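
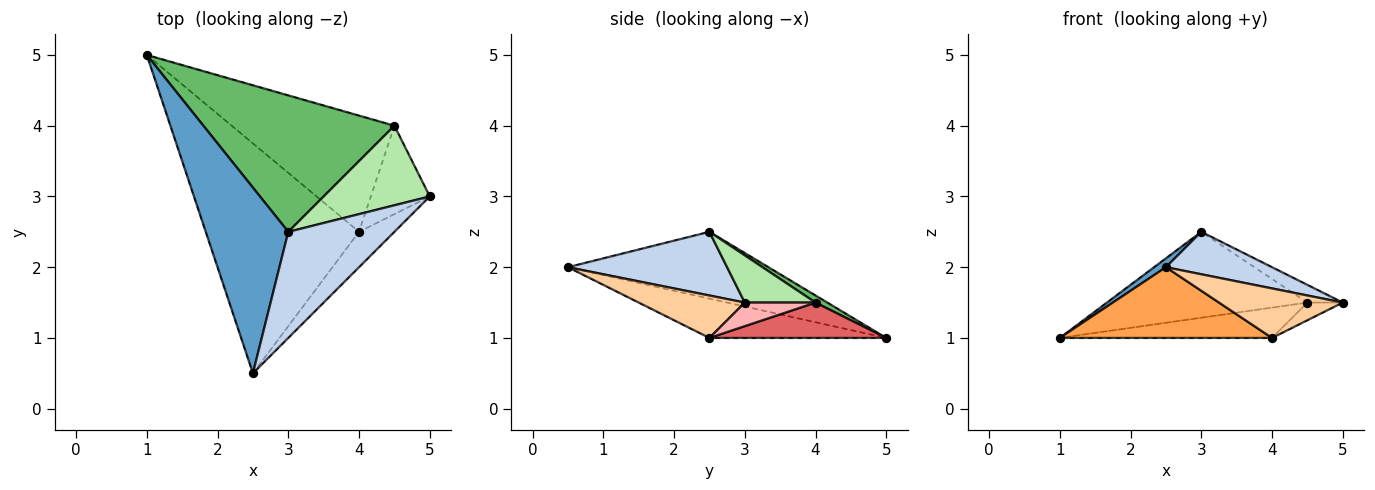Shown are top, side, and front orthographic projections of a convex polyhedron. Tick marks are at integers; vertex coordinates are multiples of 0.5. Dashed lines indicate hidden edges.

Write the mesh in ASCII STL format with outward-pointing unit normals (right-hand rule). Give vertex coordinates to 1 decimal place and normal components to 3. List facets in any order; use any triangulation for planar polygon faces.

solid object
 facet normal -0.629 -0.037 0.777
  outer loop
   vertex 3.0 2.5 2.5
   vertex 1.0 5.0 1.0
   vertex 2.5 0.5 2.0
  endloop
 endfacet
 facet normal 0.487 -0.324 0.811
  outer loop
   vertex 3.0 2.5 2.5
   vertex 2.5 0.5 2.0
   vertex 5.0 3.0 1.5
  endloop
 endfacet
 facet normal -0.238 -0.286 -0.928
  outer loop
   vertex 4.0 2.5 1.0
   vertex 2.5 0.5 2.0
   vertex 1.0 5.0 1.0
  endloop
 endfacet
 facet normal 0.572 -0.667 -0.477
  outer loop
   vertex 4.0 2.5 1.0
   vertex 5.0 3.0 1.5
   vertex 2.5 0.5 2.0
  endloop
 endfacet
 facet normal 0.031 0.533 0.846
  outer loop
   vertex 4.5 4.0 1.5
   vertex 1.0 5.0 1.0
   vertex 3.0 2.5 2.5
  endloop
 endfacet
 facet normal 0.398 0.199 0.896
  outer loop
   vertex 4.5 4.0 1.5
   vertex 3.0 2.5 2.5
   vertex 5.0 3.0 1.5
  endloop
 endfacet
 facet normal 0.206 0.247 -0.947
  outer loop
   vertex 4.5 4.0 1.5
   vertex 4.0 2.5 1.0
   vertex 1.0 5.0 1.0
  endloop
 endfacet
 facet normal 0.365 0.183 -0.913
  outer loop
   vertex 4.5 4.0 1.5
   vertex 5.0 3.0 1.5
   vertex 4.0 2.5 1.0
  endloop
 endfacet
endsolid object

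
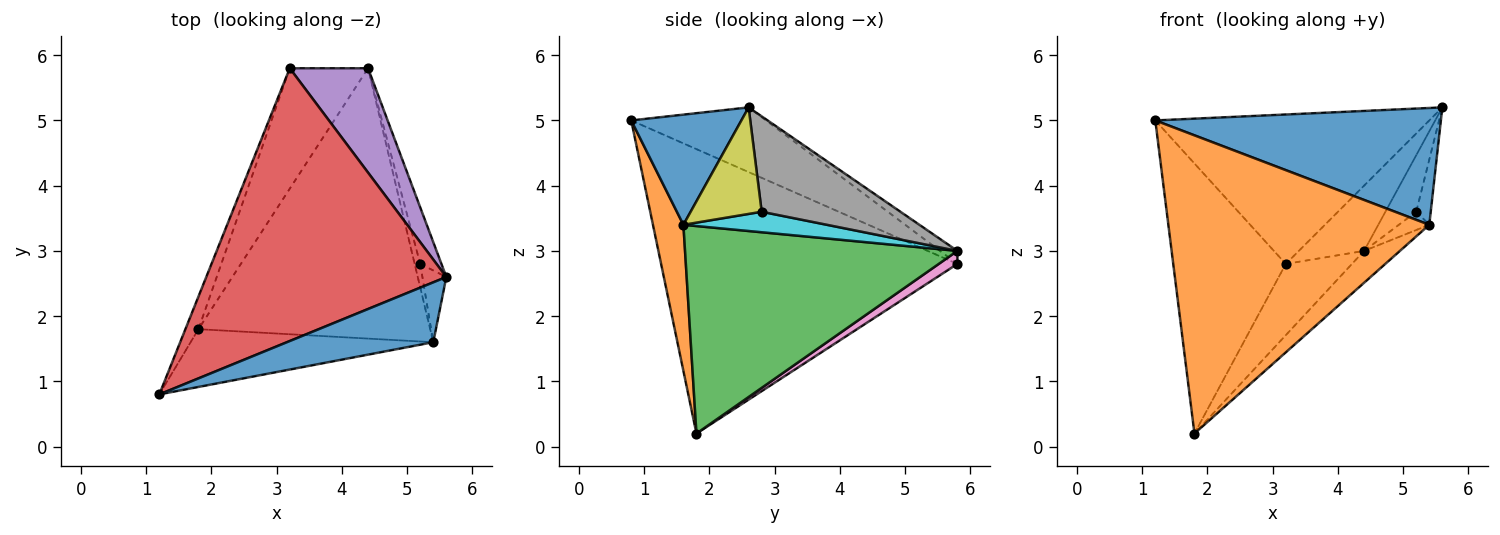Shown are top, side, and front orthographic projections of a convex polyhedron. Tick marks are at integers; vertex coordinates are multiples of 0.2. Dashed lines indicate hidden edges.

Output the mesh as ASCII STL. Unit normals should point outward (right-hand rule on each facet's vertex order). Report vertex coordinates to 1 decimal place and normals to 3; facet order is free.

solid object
 facet normal 0.325 -0.842 0.432
  outer loop
   vertex 5.4 1.6 3.4
   vertex 5.6 2.6 5.2
   vertex 1.2 0.8 5.0
  endloop
 endfacet
 facet normal 0.114 -0.975 -0.189
  outer loop
   vertex 5.4 1.6 3.4
   vertex 1.2 0.8 5.0
   vertex 1.8 1.8 0.2
  endloop
 endfacet
 facet normal 0.665 0.088 -0.742
  outer loop
   vertex 5.4 1.6 3.4
   vertex 1.8 1.8 0.2
   vertex 4.4 5.8 3.0
  endloop
 endfacet
 facet normal -0.230 0.468 0.853
  outer loop
   vertex 3.2 5.8 2.8
   vertex 1.2 0.8 5.0
   vertex 5.6 2.6 5.2
  endloop
 endfacet
 facet normal -0.140 0.525 0.840
  outer loop
   vertex 3.2 5.8 2.8
   vertex 5.6 2.6 5.2
   vertex 4.4 5.8 3.0
  endloop
 endfacet
 facet normal -0.934 0.355 -0.043
  outer loop
   vertex 3.2 5.8 2.8
   vertex 1.8 1.8 0.2
   vertex 1.2 0.8 5.0
  endloop
 endfacet
 facet normal 0.142 0.504 -0.852
  outer loop
   vertex 3.2 5.8 2.8
   vertex 4.4 5.8 3.0
   vertex 1.8 1.8 0.2
  endloop
 endfacet
 facet normal 0.954 0.212 -0.212
  outer loop
   vertex 5.2 2.8 3.6
   vertex 4.4 5.8 3.0
   vertex 5.6 2.6 5.2
  endloop
 endfacet
 facet normal 0.957 0.195 -0.215
  outer loop
   vertex 5.2 2.8 3.6
   vertex 5.6 2.6 5.2
   vertex 5.4 1.6 3.4
  endloop
 endfacet
 facet normal 0.945 0.200 -0.258
  outer loop
   vertex 5.2 2.8 3.6
   vertex 5.4 1.6 3.4
   vertex 4.4 5.8 3.0
  endloop
 endfacet
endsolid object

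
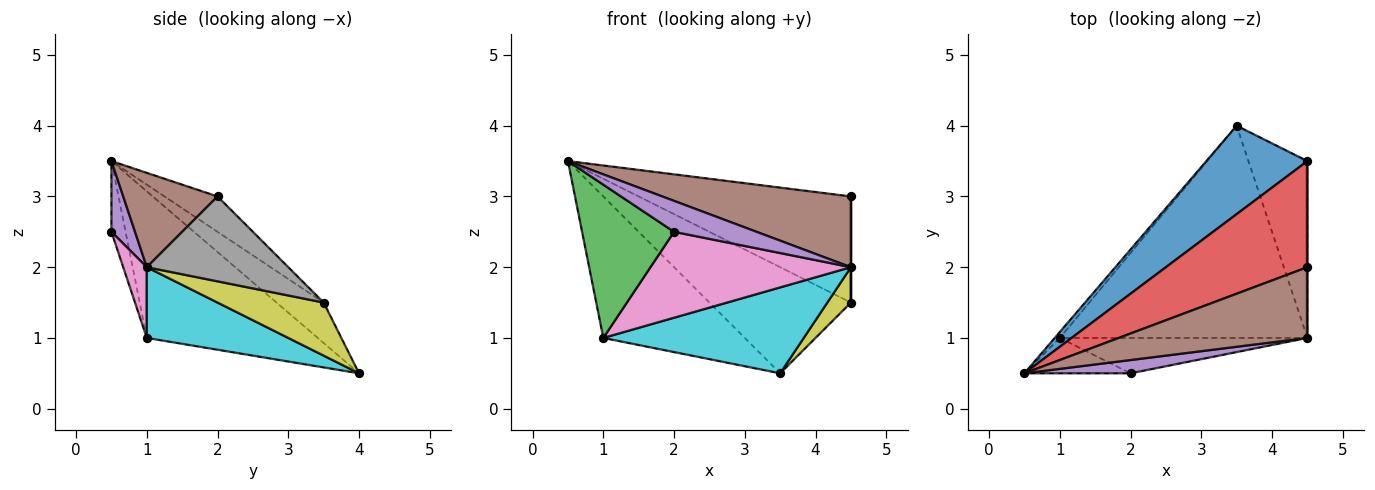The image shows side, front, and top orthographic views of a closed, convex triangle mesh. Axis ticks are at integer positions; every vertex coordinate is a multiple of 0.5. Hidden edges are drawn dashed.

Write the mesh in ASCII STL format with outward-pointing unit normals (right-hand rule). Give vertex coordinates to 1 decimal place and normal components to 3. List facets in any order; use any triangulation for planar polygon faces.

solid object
 facet normal -0.248 0.744 0.620
  outer loop
   vertex 3.5 4.0 0.5
   vertex 0.5 0.5 3.5
   vertex 4.5 3.5 1.5
  endloop
 endfacet
 facet normal -0.770 0.637 -0.027
  outer loop
   vertex 1.0 1.0 1.0
   vertex 0.5 0.5 3.5
   vertex 3.5 4.0 0.5
  endloop
 endfacet
 facet normal -0.148 -0.964 -0.222
  outer loop
   vertex 1.0 1.0 1.0
   vertex 2.0 0.5 2.5
   vertex 0.5 0.5 3.5
  endloop
 endfacet
 facet normal -0.174 0.696 0.696
  outer loop
   vertex 4.5 2.0 3.0
   vertex 4.5 3.5 1.5
   vertex 0.5 0.5 3.5
  endloop
 endfacet
 facet normal 0.254 -0.889 0.381
  outer loop
   vertex 4.5 1.0 2.0
   vertex 0.5 0.5 3.5
   vertex 2.0 0.5 2.5
  endloop
 endfacet
 facet normal 0.333 -0.667 0.667
  outer loop
   vertex 4.5 1.0 2.0
   vertex 4.5 2.0 3.0
   vertex 0.5 0.5 3.5
  endloop
 endfacet
 facet normal 0.108 -0.919 -0.379
  outer loop
   vertex 4.5 1.0 2.0
   vertex 2.0 0.5 2.5
   vertex 1.0 1.0 1.0
  endloop
 endfacet
 facet normal 1.000 0.000 0.000
  outer loop
   vertex 4.5 1.0 2.0
   vertex 4.5 3.5 1.5
   vertex 4.5 2.0 3.0
  endloop
 endfacet
 facet normal 0.662 -0.147 -0.735
  outer loop
   vertex 4.5 1.0 2.0
   vertex 3.5 4.0 0.5
   vertex 4.5 3.5 1.5
  endloop
 endfacet
 facet normal 0.256 -0.363 -0.896
  outer loop
   vertex 4.5 1.0 2.0
   vertex 1.0 1.0 1.0
   vertex 3.5 4.0 0.5
  endloop
 endfacet
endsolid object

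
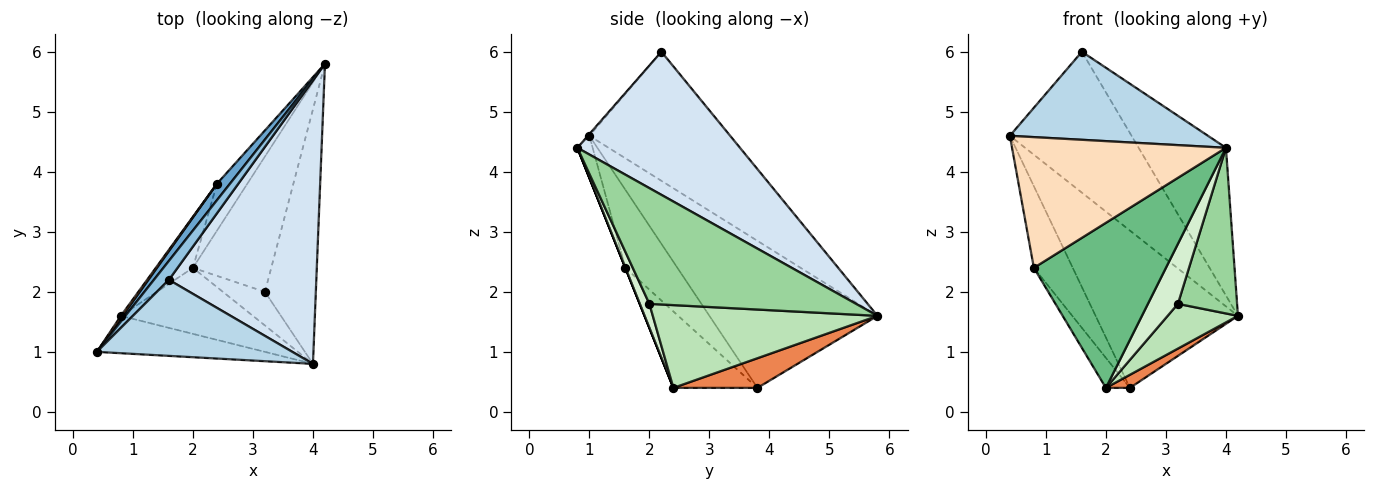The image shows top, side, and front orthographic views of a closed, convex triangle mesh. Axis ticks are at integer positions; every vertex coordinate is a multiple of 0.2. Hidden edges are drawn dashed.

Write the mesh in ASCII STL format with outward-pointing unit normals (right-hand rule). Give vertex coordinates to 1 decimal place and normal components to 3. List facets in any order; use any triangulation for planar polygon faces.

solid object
 facet normal -0.761 0.645 0.067
  outer loop
   vertex 2.4 3.8 0.4
   vertex 0.4 1.0 4.6
   vertex 4.2 5.8 1.6
  endloop
 endfacet
 facet normal -0.754 0.651 0.088
  outer loop
   vertex 1.6 2.2 6.0
   vertex 4.2 5.8 1.6
   vertex 0.4 1.0 4.6
  endloop
 endfacet
 facet normal -0.006 -0.757 0.654
  outer loop
   vertex 1.6 2.2 6.0
   vertex 0.4 1.0 4.6
   vertex 4.0 0.8 4.4
  endloop
 endfacet
 facet normal 0.652 0.350 0.672
  outer loop
   vertex 1.6 2.2 6.0
   vertex 4.0 0.8 4.4
   vertex 4.2 5.8 1.6
  endloop
 endfacet
 facet normal 0.685 -0.196 -0.702
  outer loop
   vertex 2.0 2.4 0.4
   vertex 2.4 3.8 0.4
   vertex 4.2 5.8 1.6
  endloop
 endfacet
 facet normal -0.801 0.598 0.018
  outer loop
   vertex 0.8 1.6 2.4
   vertex 0.4 1.0 4.6
   vertex 2.4 3.8 0.4
  endloop
 endfacet
 facet normal -0.871 0.249 -0.423
  outer loop
   vertex 0.8 1.6 2.4
   vertex 2.4 3.8 0.4
   vertex 2.0 2.4 0.4
  endloop
 endfacet
 facet normal -0.069 -0.959 -0.274
  outer loop
   vertex 0.8 1.6 2.4
   vertex 4.0 0.8 4.4
   vertex 0.4 1.0 4.6
  endloop
 endfacet
 facet normal 0.000 -0.928 -0.371
  outer loop
   vertex 0.8 1.6 2.4
   vertex 2.0 2.4 0.4
   vertex 4.0 0.8 4.4
  endloop
 endfacet
 facet normal 0.885 -0.254 -0.389
  outer loop
   vertex 3.2 2.0 1.8
   vertex 4.2 5.8 1.6
   vertex 4.0 0.8 4.4
  endloop
 endfacet
 facet normal 0.708 -0.222 -0.670
  outer loop
   vertex 3.2 2.0 1.8
   vertex 2.0 2.4 0.4
   vertex 4.2 5.8 1.6
  endloop
 endfacet
 facet normal 0.269 -0.840 -0.471
  outer loop
   vertex 3.2 2.0 1.8
   vertex 4.0 0.8 4.4
   vertex 2.0 2.4 0.4
  endloop
 endfacet
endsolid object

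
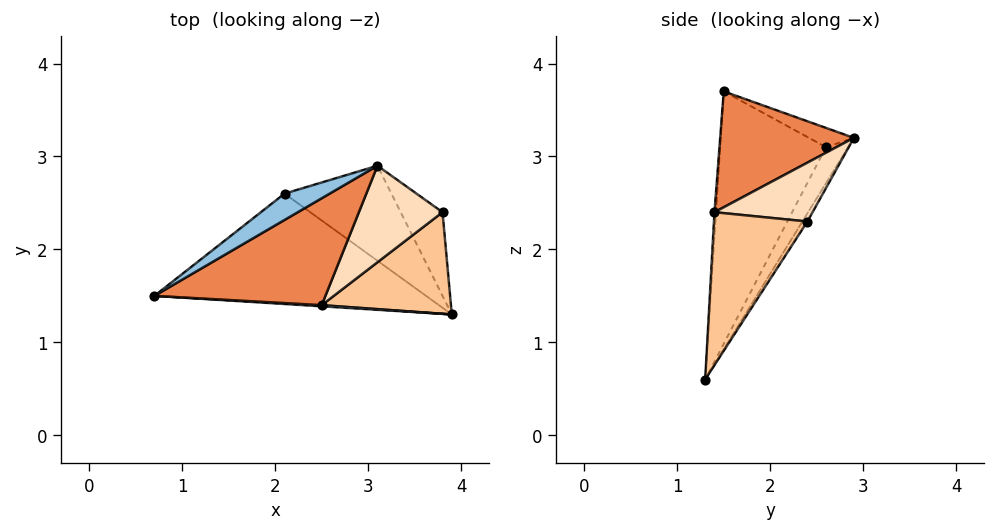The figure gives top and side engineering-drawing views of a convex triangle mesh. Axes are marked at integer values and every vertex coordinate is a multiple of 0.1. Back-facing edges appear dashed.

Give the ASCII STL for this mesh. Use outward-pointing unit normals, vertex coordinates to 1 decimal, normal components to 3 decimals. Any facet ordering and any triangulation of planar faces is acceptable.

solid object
 facet normal -0.617 0.423 -0.664
  outer loop
   vertex 2.1 2.6 3.1
   vertex 3.9 1.3 0.6
   vertex 0.7 1.5 3.7
  endloop
 endfacet
 facet normal -0.277 0.707 0.650
  outer loop
   vertex 2.1 2.6 3.1
   vertex 0.7 1.5 3.7
   vertex 3.1 2.9 3.2
  endloop
 endfacet
 facet normal -0.187 0.810 -0.556
  outer loop
   vertex 2.1 2.6 3.1
   vertex 3.1 2.9 3.2
   vertex 3.9 1.3 0.6
  endloop
 endfacet
 facet normal -0.035 -0.999 0.028
  outer loop
   vertex 2.5 1.4 2.4
   vertex 0.7 1.5 3.7
   vertex 3.9 1.3 0.6
  endloop
 endfacet
 facet normal 0.467 -0.554 0.689
  outer loop
   vertex 2.5 1.4 2.4
   vertex 3.1 2.9 3.2
   vertex 0.7 1.5 3.7
  endloop
 endfacet
 facet normal -0.106 0.832 -0.545
  outer loop
   vertex 3.8 2.4 2.3
   vertex 3.9 1.3 0.6
   vertex 3.1 2.9 3.2
  endloop
 endfacet
 facet normal 0.560 -0.680 0.473
  outer loop
   vertex 3.8 2.4 2.3
   vertex 2.5 1.4 2.4
   vertex 3.9 1.3 0.6
  endloop
 endfacet
 facet normal 0.479 -0.555 0.681
  outer loop
   vertex 3.8 2.4 2.3
   vertex 3.1 2.9 3.2
   vertex 2.5 1.4 2.4
  endloop
 endfacet
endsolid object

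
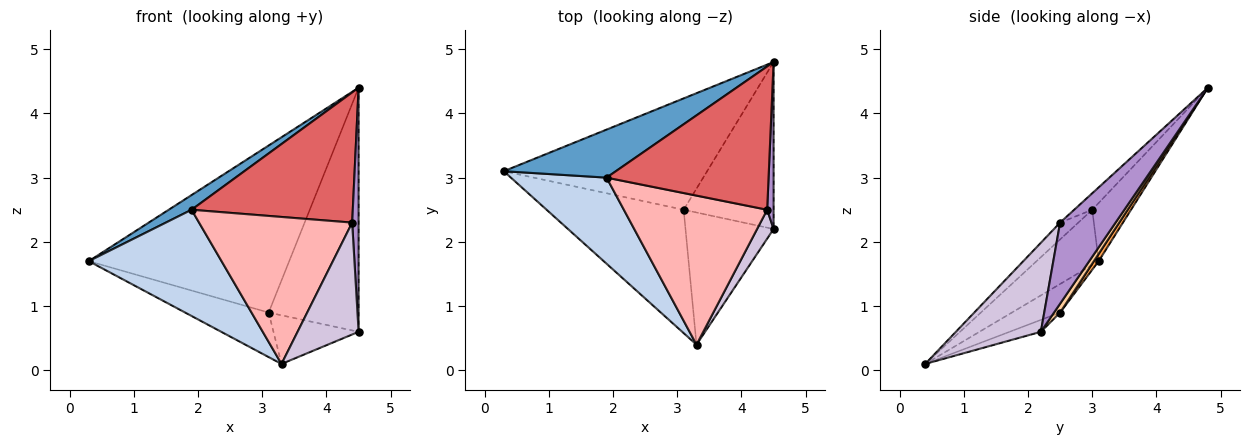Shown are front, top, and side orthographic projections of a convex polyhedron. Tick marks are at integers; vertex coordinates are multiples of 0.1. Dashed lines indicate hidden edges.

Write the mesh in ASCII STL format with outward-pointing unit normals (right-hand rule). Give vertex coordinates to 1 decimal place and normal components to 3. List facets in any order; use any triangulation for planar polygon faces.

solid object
 facet normal -0.445 -0.262 0.857
  outer loop
   vertex 1.9 3.0 2.5
   vertex 4.5 4.8 4.4
   vertex 0.3 3.1 1.7
  endloop
 endfacet
 facet normal -0.342 -0.730 0.592
  outer loop
   vertex 1.9 3.0 2.5
   vertex 0.3 3.1 1.7
   vertex 3.3 0.4 0.1
  endloop
 endfacet
 facet normal 0.020 0.832 -0.555
  outer loop
   vertex 3.1 2.5 0.9
   vertex 0.3 3.1 1.7
   vertex 4.5 4.8 4.4
  endloop
 endfacet
 facet normal 0.056 0.824 -0.564
  outer loop
   vertex 3.1 2.5 0.9
   vertex 4.5 4.8 4.4
   vertex 4.5 2.2 0.6
  endloop
 endfacet
 facet normal -0.192 0.333 -0.923
  outer loop
   vertex 3.1 2.5 0.9
   vertex 3.3 0.4 0.1
   vertex 0.3 3.1 1.7
  endloop
 endfacet
 facet normal -0.126 0.343 -0.931
  outer loop
   vertex 3.1 2.5 0.9
   vertex 4.5 2.2 0.6
   vertex 3.3 0.4 0.1
  endloop
 endfacet
 facet normal -0.075 -0.671 0.738
  outer loop
   vertex 4.4 2.5 2.3
   vertex 4.5 4.8 4.4
   vertex 1.9 3.0 2.5
  endloop
 endfacet
 facet normal -0.083 -0.700 0.710
  outer loop
   vertex 4.4 2.5 2.3
   vertex 1.9 3.0 2.5
   vertex 3.3 0.4 0.1
  endloop
 endfacet
 facet normal 0.990 -0.115 0.078
  outer loop
   vertex 4.4 2.5 2.3
   vertex 4.5 2.2 0.6
   vertex 4.5 4.8 4.4
  endloop
 endfacet
 facet normal 0.803 -0.577 0.149
  outer loop
   vertex 4.4 2.5 2.3
   vertex 3.3 0.4 0.1
   vertex 4.5 2.2 0.6
  endloop
 endfacet
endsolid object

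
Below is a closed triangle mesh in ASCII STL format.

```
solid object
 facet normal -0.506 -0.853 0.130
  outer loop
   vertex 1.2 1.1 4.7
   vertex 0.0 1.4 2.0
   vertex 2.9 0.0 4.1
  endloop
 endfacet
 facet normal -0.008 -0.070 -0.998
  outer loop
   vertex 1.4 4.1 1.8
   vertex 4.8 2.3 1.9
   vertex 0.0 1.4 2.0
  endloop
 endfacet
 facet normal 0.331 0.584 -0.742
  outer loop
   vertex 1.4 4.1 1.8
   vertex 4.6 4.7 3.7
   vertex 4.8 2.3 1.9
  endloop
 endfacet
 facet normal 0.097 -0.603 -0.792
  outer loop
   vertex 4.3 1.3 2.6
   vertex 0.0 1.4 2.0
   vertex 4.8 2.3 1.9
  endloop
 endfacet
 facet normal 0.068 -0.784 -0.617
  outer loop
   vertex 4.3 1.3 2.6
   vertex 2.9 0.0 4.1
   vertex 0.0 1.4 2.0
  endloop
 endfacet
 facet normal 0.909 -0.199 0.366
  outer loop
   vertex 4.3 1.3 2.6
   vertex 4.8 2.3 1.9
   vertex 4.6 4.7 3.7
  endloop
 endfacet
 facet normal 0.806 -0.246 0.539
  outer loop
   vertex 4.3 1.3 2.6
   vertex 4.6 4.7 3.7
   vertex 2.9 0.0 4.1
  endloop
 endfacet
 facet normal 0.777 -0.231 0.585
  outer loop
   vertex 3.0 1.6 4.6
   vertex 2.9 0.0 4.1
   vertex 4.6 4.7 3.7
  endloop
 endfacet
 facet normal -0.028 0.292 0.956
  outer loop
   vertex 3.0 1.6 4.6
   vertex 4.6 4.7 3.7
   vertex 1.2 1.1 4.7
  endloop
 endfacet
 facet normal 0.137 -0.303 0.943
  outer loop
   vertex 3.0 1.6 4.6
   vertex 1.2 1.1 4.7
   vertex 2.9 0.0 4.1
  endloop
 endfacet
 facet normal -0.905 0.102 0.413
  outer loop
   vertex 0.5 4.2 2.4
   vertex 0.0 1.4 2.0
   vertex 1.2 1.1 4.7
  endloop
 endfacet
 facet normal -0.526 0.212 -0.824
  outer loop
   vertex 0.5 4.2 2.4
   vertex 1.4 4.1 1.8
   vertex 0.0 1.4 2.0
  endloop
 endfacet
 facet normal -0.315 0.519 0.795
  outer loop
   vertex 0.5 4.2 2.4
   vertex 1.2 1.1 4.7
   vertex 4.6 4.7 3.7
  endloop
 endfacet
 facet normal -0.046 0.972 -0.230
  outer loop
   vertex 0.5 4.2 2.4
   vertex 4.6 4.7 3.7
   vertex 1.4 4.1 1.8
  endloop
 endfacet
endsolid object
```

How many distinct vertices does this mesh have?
9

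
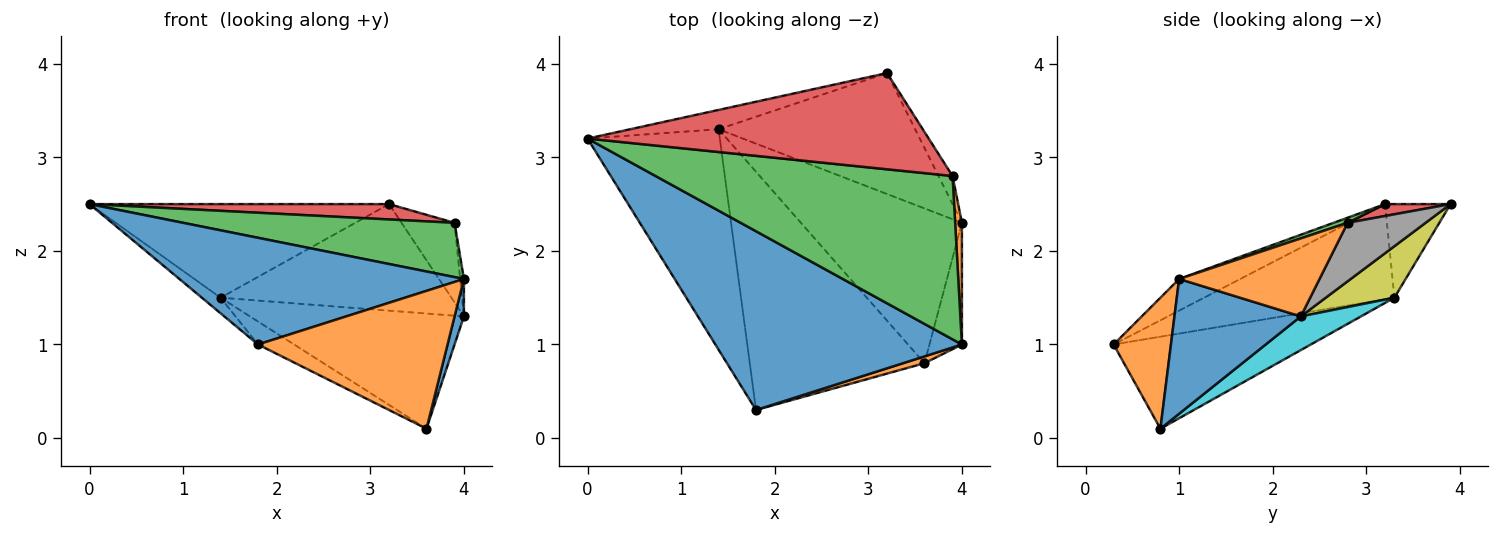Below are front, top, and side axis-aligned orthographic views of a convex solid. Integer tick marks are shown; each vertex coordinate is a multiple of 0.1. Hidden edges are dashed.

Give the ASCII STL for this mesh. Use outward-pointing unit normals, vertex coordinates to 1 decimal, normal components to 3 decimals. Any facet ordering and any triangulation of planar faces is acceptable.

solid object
 facet normal -0.109 -0.509 0.854
  outer loop
   vertex 1.8 0.3 1.0
   vertex 4.0 1.0 1.7
   vertex 0.0 3.2 2.5
  endloop
 endfacet
 facet normal 0.289 -0.956 0.047
  outer loop
   vertex 1.8 0.3 1.0
   vertex 3.6 0.8 0.1
   vertex 4.0 1.0 1.7
  endloop
 endfacet
 facet normal 0.016 -0.315 0.949
  outer loop
   vertex 3.9 2.8 2.3
   vertex 0.0 3.2 2.5
   vertex 4.0 1.0 1.7
  endloop
 endfacet
 facet normal 0.034 -0.158 0.987
  outer loop
   vertex 3.9 2.8 2.3
   vertex 3.2 3.9 2.5
   vertex 0.0 3.2 2.5
  endloop
 endfacet
 facet normal -0.209 0.958 -0.198
  outer loop
   vertex 1.4 3.3 1.5
   vertex 0.0 3.2 2.5
   vertex 3.2 3.9 2.5
  endloop
 endfacet
 facet normal -0.583 0.057 -0.810
  outer loop
   vertex 1.4 3.3 1.5
   vertex 1.8 0.3 1.0
   vertex 0.0 3.2 2.5
  endloop
 endfacet
 facet normal -0.464 0.085 -0.882
  outer loop
   vertex 1.4 3.3 1.5
   vertex 3.6 0.8 0.1
   vertex 1.8 0.3 1.0
  endloop
 endfacet
 facet normal 0.811 0.552 -0.195
  outer loop
   vertex 4.0 2.3 1.3
   vertex 3.2 3.9 2.5
   vertex 3.9 2.8 2.3
  endloop
 endfacet
 facet normal 0.193 0.649 -0.736
  outer loop
   vertex 4.0 2.3 1.3
   vertex 1.4 3.3 1.5
   vertex 3.2 3.9 2.5
  endloop
 endfacet
 facet normal 0.166 0.589 -0.791
  outer loop
   vertex 4.0 2.3 1.3
   vertex 3.6 0.8 0.1
   vertex 1.4 3.3 1.5
  endloop
 endfacet
 facet normal 0.970 -0.072 -0.233
  outer loop
   vertex 4.0 2.3 1.3
   vertex 4.0 1.0 1.7
   vertex 3.6 0.8 0.1
  endloop
 endfacet
 facet normal 0.996 0.027 0.086
  outer loop
   vertex 4.0 2.3 1.3
   vertex 3.9 2.8 2.3
   vertex 4.0 1.0 1.7
  endloop
 endfacet
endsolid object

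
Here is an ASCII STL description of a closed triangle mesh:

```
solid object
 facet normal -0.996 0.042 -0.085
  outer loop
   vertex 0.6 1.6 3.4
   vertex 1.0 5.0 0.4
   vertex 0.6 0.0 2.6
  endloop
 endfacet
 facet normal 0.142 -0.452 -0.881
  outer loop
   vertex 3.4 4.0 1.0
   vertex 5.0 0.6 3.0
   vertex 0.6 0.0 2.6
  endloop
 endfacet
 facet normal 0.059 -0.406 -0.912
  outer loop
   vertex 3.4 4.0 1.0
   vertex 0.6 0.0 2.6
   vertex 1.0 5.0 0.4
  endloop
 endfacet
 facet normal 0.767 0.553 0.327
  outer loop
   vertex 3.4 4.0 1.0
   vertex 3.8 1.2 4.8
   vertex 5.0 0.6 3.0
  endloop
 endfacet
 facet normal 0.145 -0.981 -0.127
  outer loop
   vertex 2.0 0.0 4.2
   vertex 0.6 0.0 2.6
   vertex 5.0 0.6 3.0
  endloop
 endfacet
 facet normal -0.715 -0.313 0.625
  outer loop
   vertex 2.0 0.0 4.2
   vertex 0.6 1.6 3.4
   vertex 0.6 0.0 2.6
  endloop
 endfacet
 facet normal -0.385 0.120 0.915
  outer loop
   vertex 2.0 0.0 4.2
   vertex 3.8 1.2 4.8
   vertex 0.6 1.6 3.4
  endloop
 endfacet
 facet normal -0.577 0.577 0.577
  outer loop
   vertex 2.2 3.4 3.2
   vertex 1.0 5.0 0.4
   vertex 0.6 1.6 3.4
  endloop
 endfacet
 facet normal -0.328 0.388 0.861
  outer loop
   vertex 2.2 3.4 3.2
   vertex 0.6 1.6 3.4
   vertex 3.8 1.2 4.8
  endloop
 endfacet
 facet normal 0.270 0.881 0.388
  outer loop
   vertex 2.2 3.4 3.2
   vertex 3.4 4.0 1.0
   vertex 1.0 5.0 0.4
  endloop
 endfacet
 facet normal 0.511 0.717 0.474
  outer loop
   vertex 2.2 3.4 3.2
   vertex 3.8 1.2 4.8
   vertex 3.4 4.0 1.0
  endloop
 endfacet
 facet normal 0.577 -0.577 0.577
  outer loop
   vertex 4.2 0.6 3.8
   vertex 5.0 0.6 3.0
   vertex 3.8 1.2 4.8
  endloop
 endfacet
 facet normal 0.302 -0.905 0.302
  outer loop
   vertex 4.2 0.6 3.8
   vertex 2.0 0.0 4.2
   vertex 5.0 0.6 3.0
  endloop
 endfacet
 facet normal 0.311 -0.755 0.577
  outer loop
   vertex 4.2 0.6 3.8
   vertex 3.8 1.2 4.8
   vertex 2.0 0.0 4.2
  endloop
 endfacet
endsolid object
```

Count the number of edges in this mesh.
21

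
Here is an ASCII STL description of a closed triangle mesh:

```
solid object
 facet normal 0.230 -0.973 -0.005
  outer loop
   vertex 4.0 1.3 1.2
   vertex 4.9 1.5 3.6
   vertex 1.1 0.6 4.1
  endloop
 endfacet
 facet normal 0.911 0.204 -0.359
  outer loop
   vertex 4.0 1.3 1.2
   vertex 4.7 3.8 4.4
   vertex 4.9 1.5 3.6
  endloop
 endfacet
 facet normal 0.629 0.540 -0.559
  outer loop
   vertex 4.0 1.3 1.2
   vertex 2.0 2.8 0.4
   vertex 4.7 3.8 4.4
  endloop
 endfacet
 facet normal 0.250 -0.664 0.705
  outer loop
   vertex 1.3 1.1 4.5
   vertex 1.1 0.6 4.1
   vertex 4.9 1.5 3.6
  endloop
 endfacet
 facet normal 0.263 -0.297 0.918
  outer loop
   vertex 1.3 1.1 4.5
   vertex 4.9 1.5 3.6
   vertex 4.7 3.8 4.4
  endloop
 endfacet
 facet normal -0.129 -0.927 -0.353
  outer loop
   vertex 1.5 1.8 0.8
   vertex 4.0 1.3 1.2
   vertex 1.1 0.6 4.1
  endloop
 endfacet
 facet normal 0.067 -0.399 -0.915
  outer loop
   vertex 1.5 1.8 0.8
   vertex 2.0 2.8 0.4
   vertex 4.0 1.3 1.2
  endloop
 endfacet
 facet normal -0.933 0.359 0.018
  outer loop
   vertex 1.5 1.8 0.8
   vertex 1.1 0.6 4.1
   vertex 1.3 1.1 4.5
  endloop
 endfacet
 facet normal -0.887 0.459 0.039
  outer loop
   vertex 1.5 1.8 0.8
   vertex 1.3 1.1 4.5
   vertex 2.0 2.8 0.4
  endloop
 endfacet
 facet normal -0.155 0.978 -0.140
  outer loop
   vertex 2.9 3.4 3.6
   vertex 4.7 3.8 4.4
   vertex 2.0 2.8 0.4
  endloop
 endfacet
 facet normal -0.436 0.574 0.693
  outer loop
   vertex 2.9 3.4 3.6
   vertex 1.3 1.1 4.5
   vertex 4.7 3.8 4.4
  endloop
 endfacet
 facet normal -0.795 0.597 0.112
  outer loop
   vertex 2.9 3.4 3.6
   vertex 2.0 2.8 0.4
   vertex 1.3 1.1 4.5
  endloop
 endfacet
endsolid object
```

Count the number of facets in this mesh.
12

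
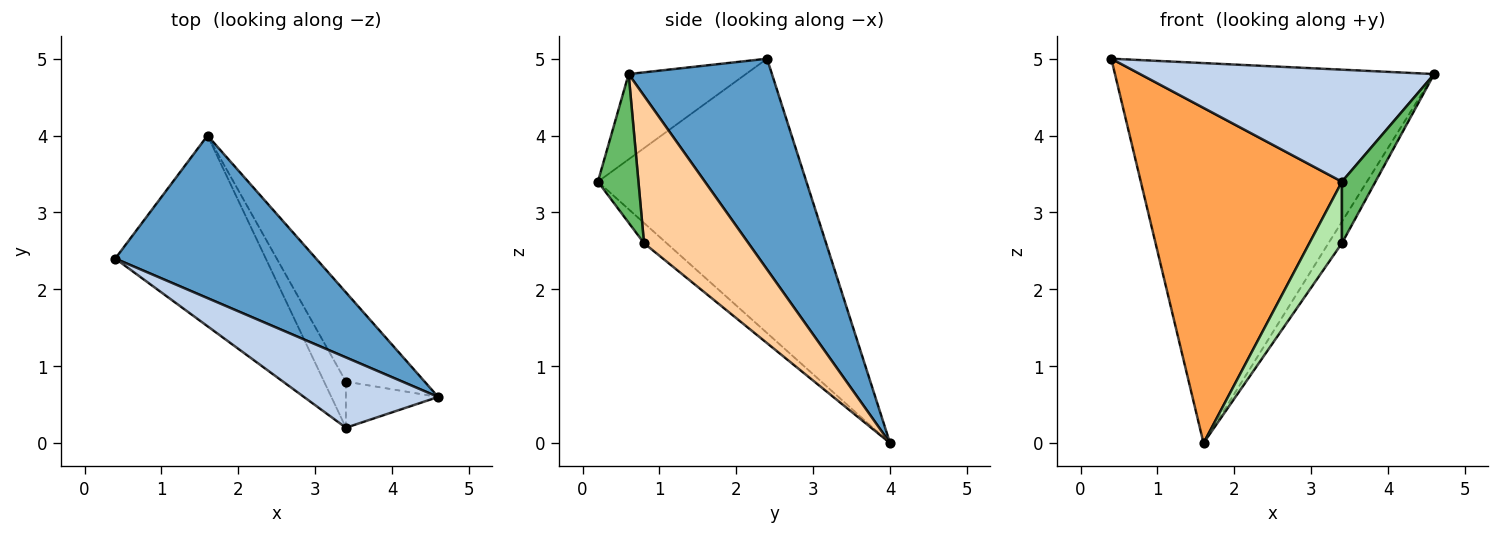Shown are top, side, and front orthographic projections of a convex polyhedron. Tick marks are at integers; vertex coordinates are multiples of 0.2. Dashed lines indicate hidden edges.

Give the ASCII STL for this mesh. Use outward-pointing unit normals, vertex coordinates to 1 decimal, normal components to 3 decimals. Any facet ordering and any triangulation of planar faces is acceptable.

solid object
 facet normal 0.382 0.850 0.364
  outer loop
   vertex 1.6 4.0 0.0
   vertex 0.4 2.4 5.0
   vertex 4.6 0.6 4.8
  endloop
 endfacet
 facet normal -0.320 -0.803 0.504
  outer loop
   vertex 3.4 0.2 3.4
   vertex 4.6 0.6 4.8
   vertex 0.4 2.4 5.0
  endloop
 endfacet
 facet normal -0.669 -0.646 -0.367
  outer loop
   vertex 3.4 0.2 3.4
   vertex 0.4 2.4 5.0
   vertex 1.6 4.0 0.0
  endloop
 endfacet
 facet normal 0.877 0.113 -0.468
  outer loop
   vertex 3.4 0.8 2.6
   vertex 1.6 4.0 0.0
   vertex 4.6 0.6 4.8
  endloop
 endfacet
 facet normal 0.695 -0.575 -0.431
  outer loop
   vertex 3.4 0.8 2.6
   vertex 4.6 0.6 4.8
   vertex 3.4 0.2 3.4
  endloop
 endfacet
 facet normal -0.486 -0.699 -0.524
  outer loop
   vertex 3.4 0.8 2.6
   vertex 3.4 0.2 3.4
   vertex 1.6 4.0 0.0
  endloop
 endfacet
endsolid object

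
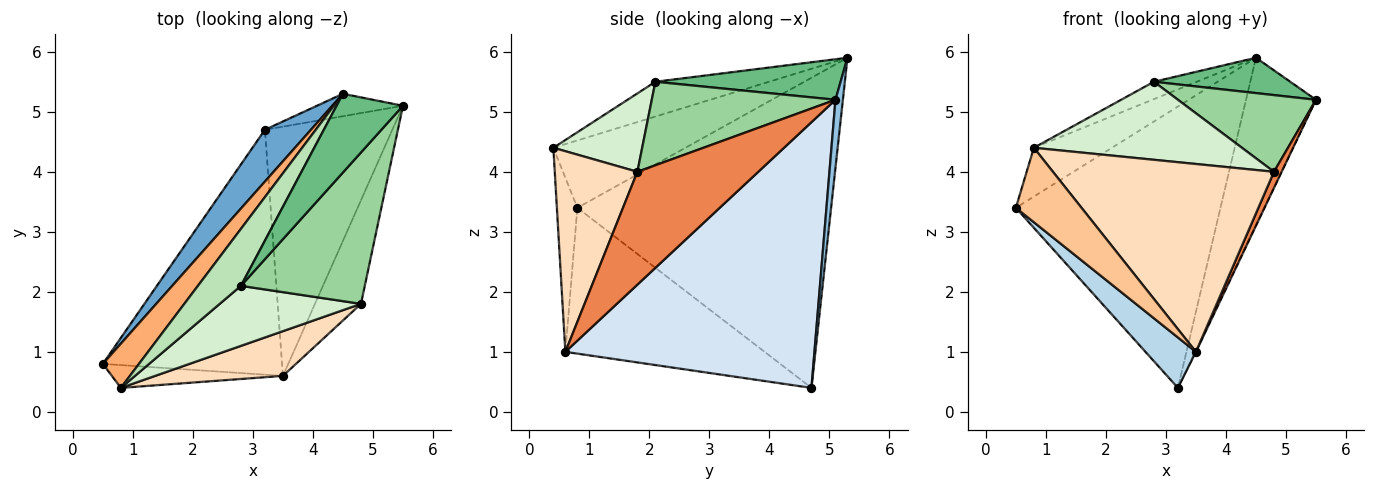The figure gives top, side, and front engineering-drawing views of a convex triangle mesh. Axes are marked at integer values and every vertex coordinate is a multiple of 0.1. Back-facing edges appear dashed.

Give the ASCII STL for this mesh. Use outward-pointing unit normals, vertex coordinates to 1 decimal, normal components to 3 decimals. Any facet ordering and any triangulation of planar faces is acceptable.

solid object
 facet normal -0.773 0.624 0.115
  outer loop
   vertex 4.5 5.3 5.9
   vertex 3.2 4.7 0.4
   vertex 0.5 0.8 3.4
  endloop
 endfacet
 facet normal 0.105 0.986 -0.132
  outer loop
   vertex 4.5 5.3 5.9
   vertex 5.5 5.1 5.2
   vertex 3.2 4.7 0.4
  endloop
 endfacet
 facet normal -0.623 -0.158 -0.766
  outer loop
   vertex 3.5 0.6 1.0
   vertex 0.5 0.8 3.4
   vertex 3.2 4.7 0.4
  endloop
 endfacet
 facet normal 0.902 0.003 -0.432
  outer loop
   vertex 3.5 0.6 1.0
   vertex 3.2 4.7 0.4
   vertex 5.5 5.1 5.2
  endloop
 endfacet
 facet normal 0.924 -0.059 -0.377
  outer loop
   vertex 4.8 1.8 4.0
   vertex 3.5 0.6 1.0
   vertex 5.5 5.1 5.2
  endloop
 endfacet
 facet normal -0.782 0.462 0.419
  outer loop
   vertex 0.8 0.4 4.4
   vertex 4.5 5.3 5.9
   vertex 0.5 0.8 3.4
  endloop
 endfacet
 facet normal -0.286 -0.916 -0.281
  outer loop
   vertex 0.8 0.4 4.4
   vertex 0.5 0.8 3.4
   vertex 3.5 0.6 1.0
  endloop
 endfacet
 facet normal 0.342 -0.914 0.218
  outer loop
   vertex 0.8 0.4 4.4
   vertex 3.5 0.6 1.0
   vertex 4.8 1.8 4.0
  endloop
 endfacet
 facet normal 0.486 -0.358 0.797
  outer loop
   vertex 2.8 2.1 5.5
   vertex 5.5 5.1 5.2
   vertex 4.5 5.3 5.9
  endloop
 endfacet
 facet normal 0.515 -0.387 0.765
  outer loop
   vertex 2.8 2.1 5.5
   vertex 4.8 1.8 4.0
   vertex 5.5 5.1 5.2
  endloop
 endfacet
 facet normal -0.612 0.231 0.756
  outer loop
   vertex 2.8 2.1 5.5
   vertex 4.5 5.3 5.9
   vertex 0.8 0.4 4.4
  endloop
 endfacet
 facet normal 0.321 -0.751 0.578
  outer loop
   vertex 2.8 2.1 5.5
   vertex 0.8 0.4 4.4
   vertex 4.8 1.8 4.0
  endloop
 endfacet
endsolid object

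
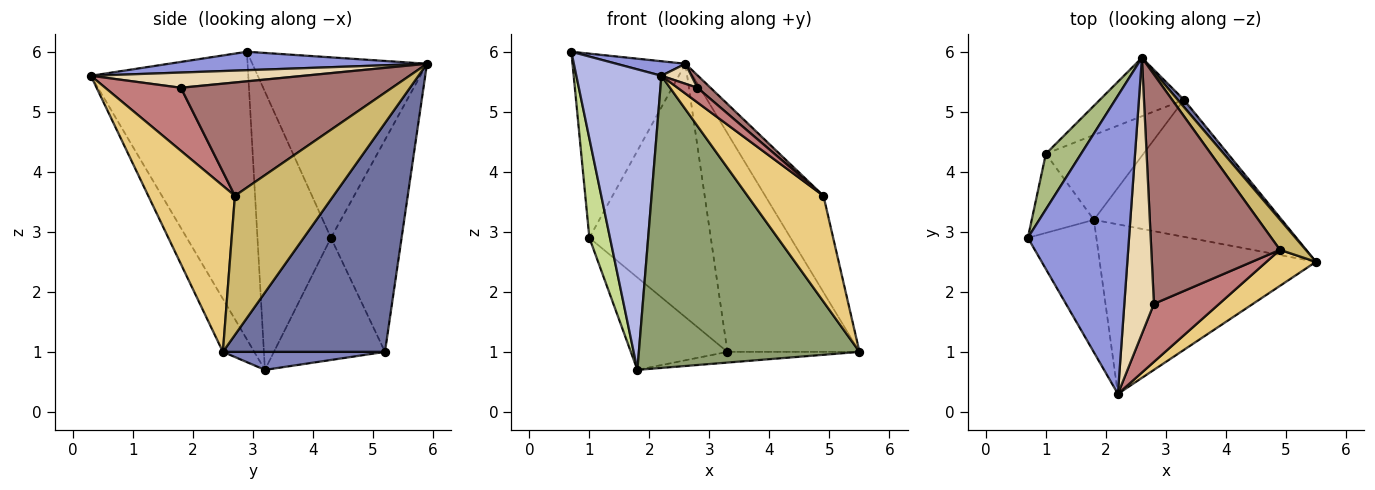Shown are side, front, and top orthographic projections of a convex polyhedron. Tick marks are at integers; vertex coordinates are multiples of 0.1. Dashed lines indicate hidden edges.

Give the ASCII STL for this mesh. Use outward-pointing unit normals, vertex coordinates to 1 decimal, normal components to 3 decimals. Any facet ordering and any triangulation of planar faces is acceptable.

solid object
 facet normal 0.775 0.632 0.021
  outer loop
   vertex 3.3 5.2 1.0
   vertex 2.6 5.9 5.8
   vertex 5.5 2.5 1.0
  endloop
 endfacet
 facet normal 0.095 0.078 -0.992
  outer loop
   vertex 3.3 5.2 1.0
   vertex 5.5 2.5 1.0
   vertex 1.8 3.2 0.7
  endloop
 endfacet
 facet normal 0.179 -0.048 0.983
  outer loop
   vertex 2.2 0.3 5.6
   vertex 2.6 5.9 5.8
   vertex 0.7 2.9 6.0
  endloop
 endfacet
 facet normal -0.861 -0.465 -0.205
  outer loop
   vertex 2.2 0.3 5.6
   vertex 0.7 2.9 6.0
   vertex 1.8 3.2 0.7
  endloop
 endfacet
 facet normal -0.122 -0.858 -0.498
  outer loop
   vertex 2.2 0.3 5.6
   vertex 1.8 3.2 0.7
   vertex 5.5 2.5 1.0
  endloop
 endfacet
 facet normal -0.829 0.536 0.162
  outer loop
   vertex 1.0 4.3 2.9
   vertex 0.7 2.9 6.0
   vertex 2.6 5.9 5.8
  endloop
 endfacet
 facet normal -0.941 -0.264 -0.210
  outer loop
   vertex 1.0 4.3 2.9
   vertex 1.8 3.2 0.7
   vertex 0.7 2.9 6.0
  endloop
 endfacet
 facet normal -0.493 0.848 -0.196
  outer loop
   vertex 1.0 4.3 2.9
   vertex 2.6 5.9 5.8
   vertex 3.3 5.2 1.0
  endloop
 endfacet
 facet normal -0.646 0.562 -0.516
  outer loop
   vertex 1.0 4.3 2.9
   vertex 3.3 5.2 1.0
   vertex 1.8 3.2 0.7
  endloop
 endfacet
 facet normal 0.850 0.503 0.157
  outer loop
   vertex 4.9 2.7 3.6
   vertex 5.5 2.5 1.0
   vertex 2.6 5.9 5.8
  endloop
 endfacet
 facet normal 0.734 -0.643 0.219
  outer loop
   vertex 4.9 2.7 3.6
   vertex 2.2 0.3 5.6
   vertex 5.5 2.5 1.0
  endloop
 endfacet
 facet normal 0.457 -0.064 0.887
  outer loop
   vertex 2.8 1.8 5.4
   vertex 2.6 5.9 5.8
   vertex 2.2 0.3 5.6
  endloop
 endfacet
 facet normal 0.660 -0.041 0.750
  outer loop
   vertex 2.8 1.8 5.4
   vertex 4.9 2.7 3.6
   vertex 2.6 5.9 5.8
  endloop
 endfacet
 facet normal 0.683 -0.179 0.708
  outer loop
   vertex 2.8 1.8 5.4
   vertex 2.2 0.3 5.6
   vertex 4.9 2.7 3.6
  endloop
 endfacet
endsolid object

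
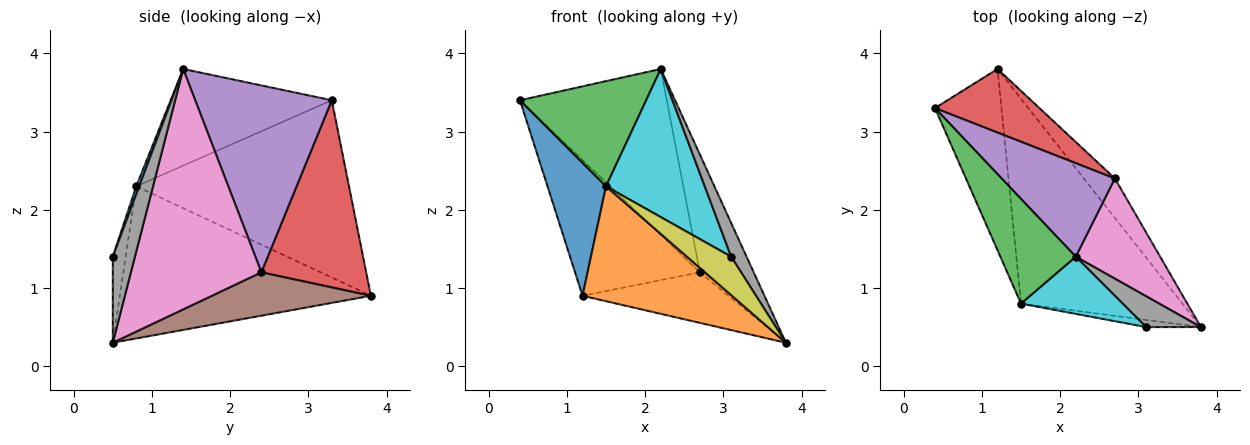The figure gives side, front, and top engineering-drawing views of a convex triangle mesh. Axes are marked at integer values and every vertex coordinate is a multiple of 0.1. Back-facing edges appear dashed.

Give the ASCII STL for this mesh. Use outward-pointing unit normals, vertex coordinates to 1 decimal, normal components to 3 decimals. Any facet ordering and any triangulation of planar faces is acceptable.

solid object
 facet normal -0.907 -0.249 -0.340
  outer loop
   vertex 1.5 0.8 2.3
   vertex 0.4 3.3 3.4
   vertex 1.2 3.8 0.9
  endloop
 endfacet
 facet normal -0.635 -0.378 -0.674
  outer loop
   vertex 1.5 0.8 2.3
   vertex 1.2 3.8 0.9
   vertex 3.8 0.5 0.3
  endloop
 endfacet
 facet normal -0.671 -0.525 0.523
  outer loop
   vertex 1.5 0.8 2.3
   vertex 2.2 1.4 3.8
   vertex 0.4 3.3 3.4
  endloop
 endfacet
 facet normal 0.605 0.721 0.338
  outer loop
   vertex 2.7 2.4 1.2
   vertex 1.2 3.8 0.9
   vertex 0.4 3.3 3.4
  endloop
 endfacet
 facet normal 0.630 0.677 0.381
  outer loop
   vertex 2.7 2.4 1.2
   vertex 0.4 3.3 3.4
   vertex 2.2 1.4 3.8
  endloop
 endfacet
 facet normal 0.652 0.598 -0.466
  outer loop
   vertex 2.7 2.4 1.2
   vertex 3.8 0.5 0.3
   vertex 1.2 3.8 0.9
  endloop
 endfacet
 facet normal 0.879 0.363 0.309
  outer loop
   vertex 2.7 2.4 1.2
   vertex 2.2 1.4 3.8
   vertex 3.8 0.5 0.3
  endloop
 endfacet
 facet normal 0.727 -0.507 0.463
  outer loop
   vertex 3.1 0.5 1.4
   vertex 3.8 0.5 0.3
   vertex 2.2 1.4 3.8
  endloop
 endfacet
 facet normal -0.276 -0.945 -0.176
  outer loop
   vertex 3.1 0.5 1.4
   vertex 1.5 0.8 2.3
   vertex 3.8 0.5 0.3
  endloop
 endfacet
 facet normal 0.028 -0.933 0.360
  outer loop
   vertex 3.1 0.5 1.4
   vertex 2.2 1.4 3.8
   vertex 1.5 0.8 2.3
  endloop
 endfacet
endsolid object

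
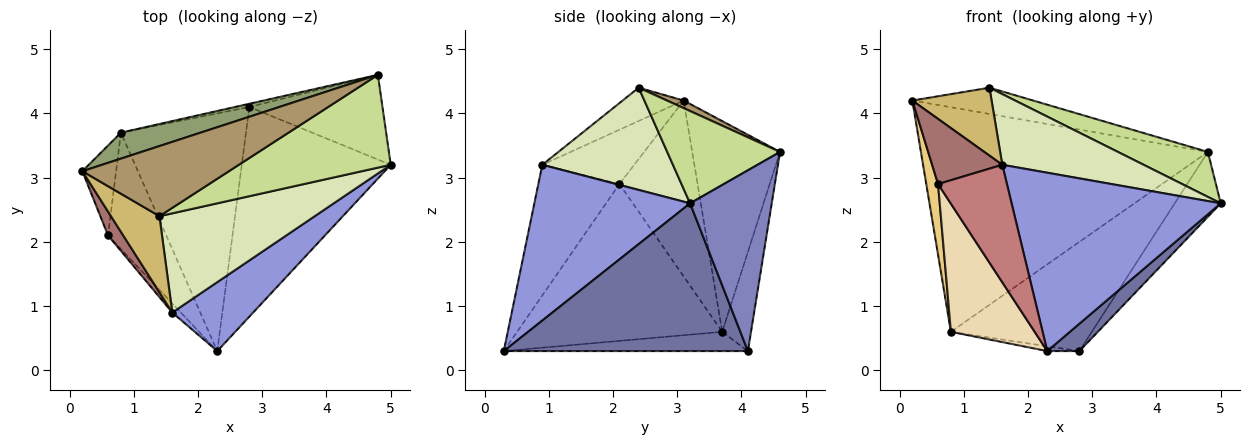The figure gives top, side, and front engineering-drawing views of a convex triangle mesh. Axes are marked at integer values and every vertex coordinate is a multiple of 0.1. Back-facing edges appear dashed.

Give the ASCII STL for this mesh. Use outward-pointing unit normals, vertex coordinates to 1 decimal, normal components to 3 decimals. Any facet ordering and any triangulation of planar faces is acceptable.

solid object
 facet normal 0.701 -0.092 -0.707
  outer loop
   vertex 2.8 4.1 0.3
   vertex 5.0 3.2 2.6
   vertex 2.3 0.3 0.3
  endloop
 endfacet
 facet normal 0.733 0.413 -0.540
  outer loop
   vertex 4.8 4.6 3.4
   vertex 5.0 3.2 2.6
   vertex 2.8 4.1 0.3
  endloop
 endfacet
 facet normal 0.570 -0.766 0.296
  outer loop
   vertex 1.6 0.9 3.2
   vertex 2.3 0.3 0.3
   vertex 5.0 3.2 2.6
  endloop
 endfacet
 facet normal -0.152 0.020 -0.988
  outer loop
   vertex 0.8 3.7 0.6
   vertex 2.8 4.1 0.3
   vertex 2.3 0.3 0.3
  endloop
 endfacet
 facet normal -0.291 0.950 0.110
  outer loop
   vertex 0.8 3.7 0.6
   vertex 0.2 3.1 4.2
   vertex 4.8 4.6 3.4
  endloop
 endfacet
 facet normal -0.200 0.979 -0.029
  outer loop
   vertex 0.8 3.7 0.6
   vertex 4.8 4.6 3.4
   vertex 2.8 4.1 0.3
  endloop
 endfacet
 facet normal 0.480 -0.383 0.790
  outer loop
   vertex 1.4 2.4 4.4
   vertex 5.0 3.2 2.6
   vertex 4.8 4.6 3.4
  endloop
 endfacet
 facet normal 0.473 -0.511 0.718
  outer loop
   vertex 1.4 2.4 4.4
   vertex 1.6 0.9 3.2
   vertex 5.0 3.2 2.6
  endloop
 endfacet
 facet normal 0.048 0.350 0.935
  outer loop
   vertex 1.4 2.4 4.4
   vertex 4.8 4.6 3.4
   vertex 0.2 3.1 4.2
  endloop
 endfacet
 facet normal -0.456 -0.592 0.664
  outer loop
   vertex 1.4 2.4 4.4
   vertex 0.2 3.1 4.2
   vertex 1.6 0.9 3.2
  endloop
 endfacet
 facet normal -0.972 -0.146 -0.186
  outer loop
   vertex 0.6 2.1 2.9
   vertex 0.2 3.1 4.2
   vertex 0.8 3.7 0.6
  endloop
 endfacet
 facet normal -0.876 -0.358 -0.325
  outer loop
   vertex 0.6 2.1 2.9
   vertex 0.8 3.7 0.6
   vertex 2.3 0.3 0.3
  endloop
 endfacet
 facet normal -0.776 -0.592 0.217
  outer loop
   vertex 0.6 2.1 2.9
   vertex 1.6 0.9 3.2
   vertex 0.2 3.1 4.2
  endloop
 endfacet
 facet normal -0.761 -0.647 -0.050
  outer loop
   vertex 0.6 2.1 2.9
   vertex 2.3 0.3 0.3
   vertex 1.6 0.9 3.2
  endloop
 endfacet
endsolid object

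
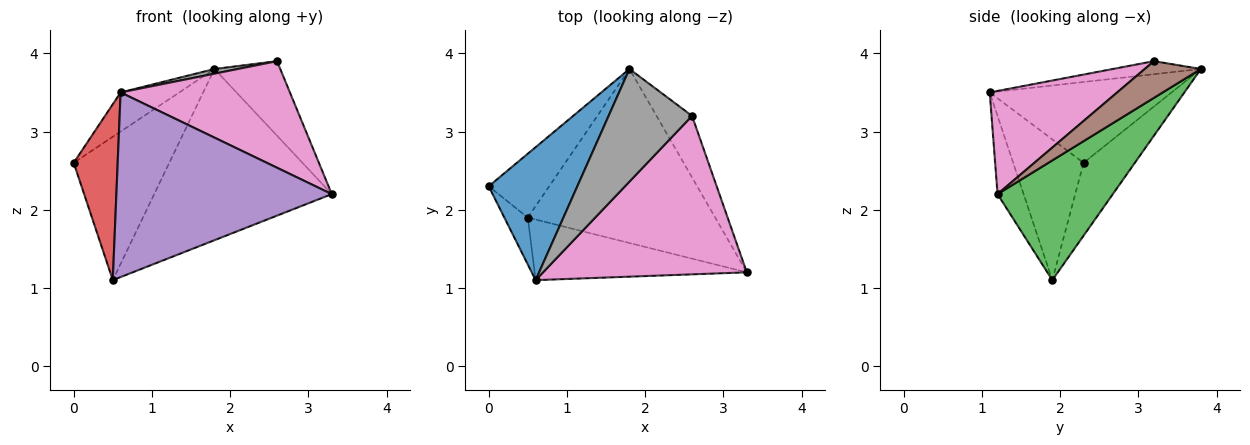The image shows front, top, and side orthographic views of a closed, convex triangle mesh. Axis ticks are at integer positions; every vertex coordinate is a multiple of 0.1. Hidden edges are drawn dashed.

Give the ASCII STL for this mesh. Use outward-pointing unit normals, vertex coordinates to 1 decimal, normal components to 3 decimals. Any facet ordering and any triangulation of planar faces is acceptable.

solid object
 facet normal -0.658 0.212 0.722
  outer loop
   vertex 0.6 1.1 3.5
   vertex 1.8 3.8 3.8
   vertex 0.0 2.3 2.6
  endloop
 endfacet
 facet normal -0.440 0.820 -0.365
  outer loop
   vertex 0.5 1.9 1.1
   vertex 0.0 2.3 2.6
   vertex 1.8 3.8 3.8
  endloop
 endfacet
 facet normal 0.414 0.638 -0.649
  outer loop
   vertex 0.5 1.9 1.1
   vertex 1.8 3.8 3.8
   vertex 3.3 1.2 2.2
  endloop
 endfacet
 facet normal -0.840 -0.525 -0.140
  outer loop
   vertex 0.5 1.9 1.1
   vertex 0.6 1.1 3.5
   vertex 0.0 2.3 2.6
  endloop
 endfacet
 facet normal -0.114 -0.944 -0.310
  outer loop
   vertex 0.5 1.9 1.1
   vertex 3.3 1.2 2.2
   vertex 0.6 1.1 3.5
  endloop
 endfacet
 facet normal 0.550 0.644 -0.532
  outer loop
   vertex 2.6 3.2 3.9
   vertex 3.3 1.2 2.2
   vertex 1.8 3.8 3.8
  endloop
 endfacet
 facet normal 0.387 -0.515 0.765
  outer loop
   vertex 2.6 3.2 3.9
   vertex 0.6 1.1 3.5
   vertex 3.3 1.2 2.2
  endloop
 endfacet
 facet normal -0.154 -0.041 0.987
  outer loop
   vertex 2.6 3.2 3.9
   vertex 1.8 3.8 3.8
   vertex 0.6 1.1 3.5
  endloop
 endfacet
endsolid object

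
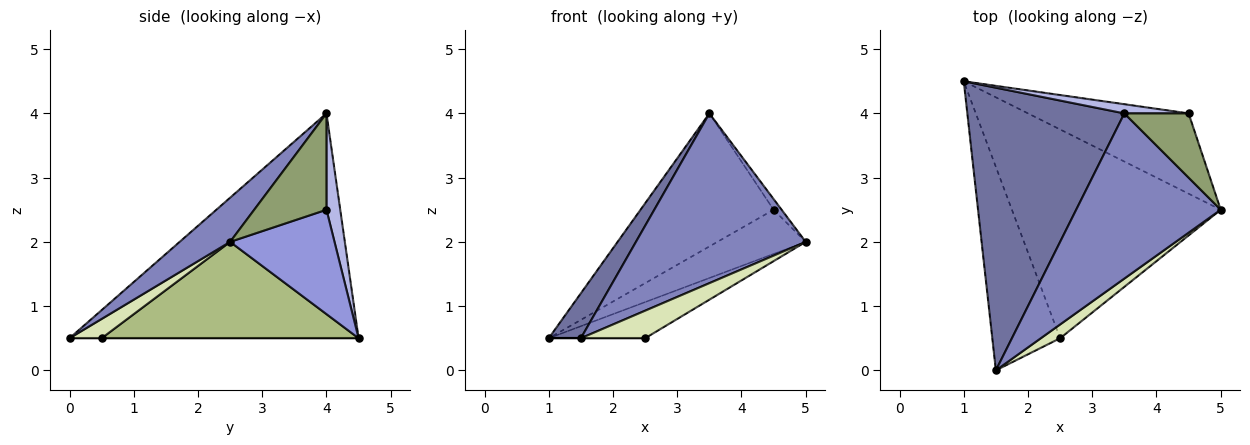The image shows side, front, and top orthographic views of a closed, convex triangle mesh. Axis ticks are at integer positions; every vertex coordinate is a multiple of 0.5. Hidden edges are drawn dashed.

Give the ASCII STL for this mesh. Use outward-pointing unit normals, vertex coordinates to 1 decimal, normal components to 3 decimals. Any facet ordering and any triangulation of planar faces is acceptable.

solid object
 facet normal -0.816 -0.091 0.570
  outer loop
   vertex 3.5 4.0 4.0
   vertex 1.0 4.5 0.5
   vertex 1.5 0.0 0.5
  endloop
 endfacet
 facet normal 0.208 -0.701 0.682
  outer loop
   vertex 3.5 4.0 4.0
   vertex 1.5 0.0 0.5
   vertex 5.0 2.5 2.0
  endloop
 endfacet
 facet normal 0.495 0.419 -0.761
  outer loop
   vertex 4.5 4.0 2.5
   vertex 5.0 2.5 2.0
   vertex 1.0 4.5 0.5
  endloop
 endfacet
 facet normal 0.103 0.992 0.068
  outer loop
   vertex 4.5 4.0 2.5
   vertex 1.0 4.5 0.5
   vertex 3.5 4.0 4.0
  endloop
 endfacet
 facet normal 0.829 0.092 0.552
  outer loop
   vertex 4.5 4.0 2.5
   vertex 3.5 4.0 4.0
   vertex 5.0 2.5 2.0
  endloop
 endfacet
 facet normal 0.414 0.155 -0.897
  outer loop
   vertex 2.5 0.5 0.5
   vertex 1.0 4.5 0.5
   vertex 5.0 2.5 2.0
  endloop
 endfacet
 facet normal 0.000 0.000 -1.000
  outer loop
   vertex 2.5 0.5 0.5
   vertex 1.5 0.0 0.5
   vertex 1.0 4.5 0.5
  endloop
 endfacet
 facet normal 0.408 -0.816 0.408
  outer loop
   vertex 2.5 0.5 0.5
   vertex 5.0 2.5 2.0
   vertex 1.5 0.0 0.5
  endloop
 endfacet
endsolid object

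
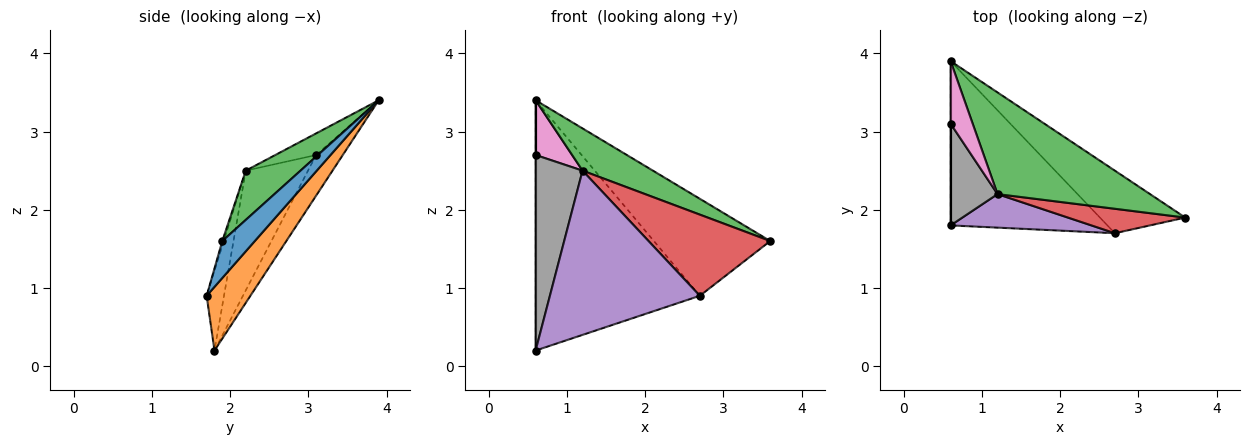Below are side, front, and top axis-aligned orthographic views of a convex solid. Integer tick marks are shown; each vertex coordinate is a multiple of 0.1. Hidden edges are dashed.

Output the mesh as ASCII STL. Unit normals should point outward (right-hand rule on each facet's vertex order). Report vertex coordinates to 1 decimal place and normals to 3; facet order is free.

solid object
 facet normal 0.229 0.818 -0.528
  outer loop
   vertex 2.7 1.7 0.9
   vertex 0.6 3.9 3.4
   vertex 3.6 1.9 1.6
  endloop
 endfacet
 facet normal 0.217 0.816 -0.536
  outer loop
   vertex 2.7 1.7 0.9
   vertex 0.6 1.8 0.2
   vertex 0.6 3.9 3.4
  endloop
 endfacet
 facet normal 0.286 -0.368 0.885
  outer loop
   vertex 1.2 2.2 2.5
   vertex 3.6 1.9 1.6
   vertex 0.6 3.9 3.4
  endloop
 endfacet
 facet normal -0.012 -0.957 0.288
  outer loop
   vertex 1.2 2.2 2.5
   vertex 2.7 1.7 0.9
   vertex 3.6 1.9 1.6
  endloop
 endfacet
 facet normal -0.113 -0.974 0.199
  outer loop
   vertex 1.2 2.2 2.5
   vertex 0.6 1.8 0.2
   vertex 2.7 1.7 0.9
  endloop
 endfacet
 facet normal -1.000 0.000 0.000
  outer loop
   vertex 0.6 3.1 2.7
   vertex 0.6 3.9 3.4
   vertex 0.6 1.8 0.2
  endloop
 endfacet
 facet normal -0.593 -0.530 0.606
  outer loop
   vertex 0.6 3.1 2.7
   vertex 1.2 2.2 2.5
   vertex 0.6 3.9 3.4
  endloop
 endfacet
 facet normal -0.762 -0.574 0.299
  outer loop
   vertex 0.6 3.1 2.7
   vertex 0.6 1.8 0.2
   vertex 1.2 2.2 2.5
  endloop
 endfacet
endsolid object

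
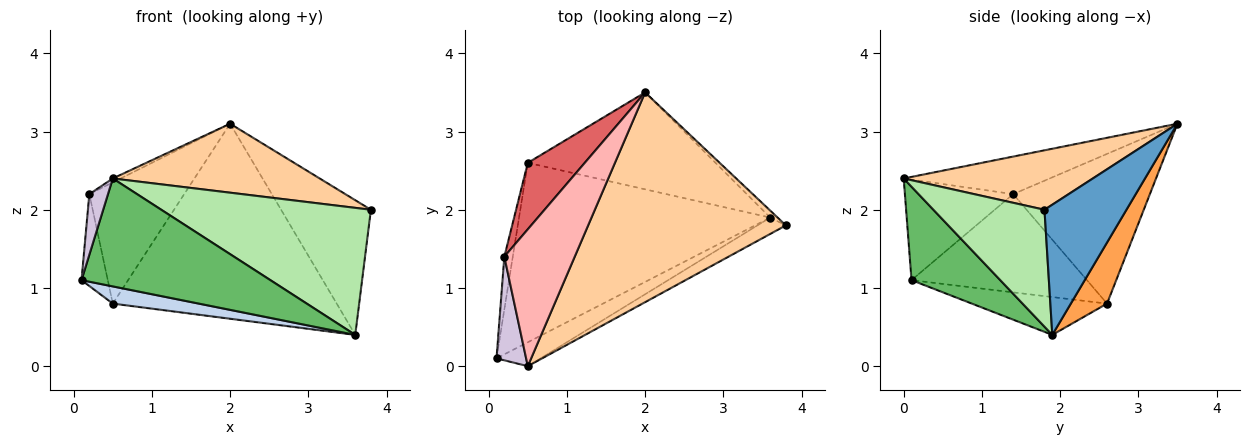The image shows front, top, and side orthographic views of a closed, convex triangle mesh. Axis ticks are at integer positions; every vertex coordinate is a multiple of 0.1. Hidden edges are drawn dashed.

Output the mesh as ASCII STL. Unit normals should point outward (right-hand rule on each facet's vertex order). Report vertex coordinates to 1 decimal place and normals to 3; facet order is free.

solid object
 facet normal 0.674 0.738 -0.038
  outer loop
   vertex 3.6 1.9 0.4
   vertex 2.0 3.5 3.1
   vertex 3.8 1.8 2.0
  endloop
 endfacet
 facet normal -0.148 -0.094 -0.984
  outer loop
   vertex 0.5 2.6 0.8
   vertex 3.6 1.9 0.4
   vertex 0.1 0.1 1.1
  endloop
 endfacet
 facet normal 0.143 0.886 -0.440
  outer loop
   vertex 0.5 2.6 0.8
   vertex 2.0 3.5 3.1
   vertex 3.6 1.9 0.4
  endloop
 endfacet
 facet normal 0.275 -0.300 0.913
  outer loop
   vertex 0.5 0.0 2.4
   vertex 3.8 1.8 2.0
   vertex 2.0 3.5 3.1
  endloop
 endfacet
 facet normal 0.417 -0.887 -0.197
  outer loop
   vertex 0.5 0.0 2.4
   vertex 0.1 0.1 1.1
   vertex 3.6 1.9 0.4
  endloop
 endfacet
 facet normal 0.465 -0.878 -0.113
  outer loop
   vertex 0.5 0.0 2.4
   vertex 3.6 1.9 0.4
   vertex 3.8 1.8 2.0
  endloop
 endfacet
 facet normal -0.784 0.544 0.298
  outer loop
   vertex 0.2 1.4 2.2
   vertex 2.0 3.5 3.1
   vertex 0.5 2.6 0.8
  endloop
 endfacet
 facet normal -0.470 0.025 0.882
  outer loop
   vertex 0.2 1.4 2.2
   vertex 0.5 0.0 2.4
   vertex 2.0 3.5 3.1
  endloop
 endfacet
 facet normal -0.985 0.148 -0.085
  outer loop
   vertex 0.2 1.4 2.2
   vertex 0.5 2.6 0.8
   vertex 0.1 0.1 1.1
  endloop
 endfacet
 facet normal -0.946 -0.163 0.279
  outer loop
   vertex 0.2 1.4 2.2
   vertex 0.1 0.1 1.1
   vertex 0.5 0.0 2.4
  endloop
 endfacet
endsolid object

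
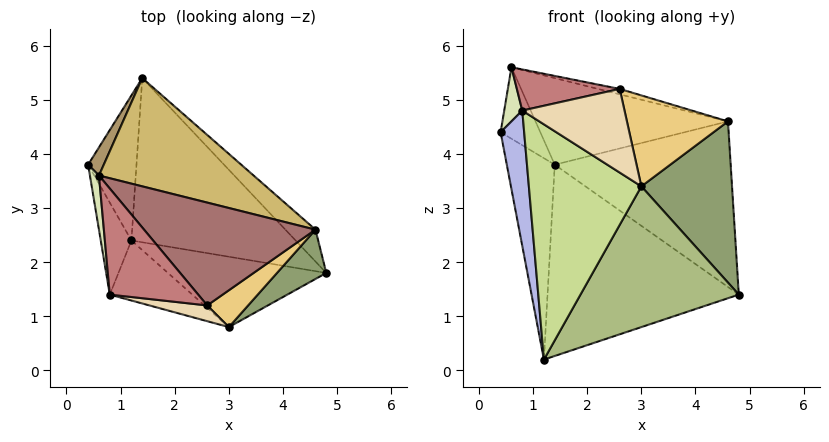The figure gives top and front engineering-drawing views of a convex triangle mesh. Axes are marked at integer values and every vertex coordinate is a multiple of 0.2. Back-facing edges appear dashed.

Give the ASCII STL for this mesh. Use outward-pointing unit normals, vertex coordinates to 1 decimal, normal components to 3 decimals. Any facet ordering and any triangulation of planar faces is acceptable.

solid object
 facet normal -0.855 0.421 -0.303
  outer loop
   vertex 1.2 2.4 0.2
   vertex 0.4 3.8 4.4
   vertex 1.4 5.4 3.8
  endloop
 endfacet
 facet normal 0.325 0.718 -0.616
  outer loop
   vertex 1.2 2.4 0.2
   vertex 1.4 5.4 3.8
   vertex 4.8 1.8 1.4
  endloop
 endfacet
 facet normal 0.672 0.728 -0.140
  outer loop
   vertex 4.6 2.6 4.6
   vertex 4.8 1.8 1.4
   vertex 1.4 5.4 3.8
  endloop
 endfacet
 facet normal -0.975 -0.183 -0.125
  outer loop
   vertex 0.8 1.4 4.8
   vertex 0.4 3.8 4.4
   vertex 1.2 2.4 0.2
  endloop
 endfacet
 facet normal 0.650 -0.726 0.222
  outer loop
   vertex 3.0 0.8 3.4
   vertex 4.8 1.8 1.4
   vertex 4.6 2.6 4.6
  endloop
 endfacet
 facet normal 0.000 -0.894 -0.447
  outer loop
   vertex 3.0 0.8 3.4
   vertex 1.2 2.4 0.2
   vertex 4.8 1.8 1.4
  endloop
 endfacet
 facet normal -0.389 -0.893 -0.228
  outer loop
   vertex 3.0 0.8 3.4
   vertex 0.8 1.4 4.8
   vertex 1.2 2.4 0.2
  endloop
 endfacet
 facet normal -0.980 -0.140 0.140
  outer loop
   vertex 0.6 3.6 5.6
   vertex 0.4 3.8 4.4
   vertex 0.8 1.4 4.8
  endloop
 endfacet
 facet normal -0.785 0.576 0.227
  outer loop
   vertex 0.6 3.6 5.6
   vertex 1.4 5.4 3.8
   vertex 0.4 3.8 4.4
  endloop
 endfacet
 facet normal 0.332 0.589 0.737
  outer loop
   vertex 0.6 3.6 5.6
   vertex 4.6 2.6 4.6
   vertex 1.4 5.4 3.8
  endloop
 endfacet
 facet normal 0.606 -0.737 0.299
  outer loop
   vertex 2.6 1.2 5.2
   vertex 3.0 0.8 3.4
   vertex 4.6 2.6 4.6
  endloop
 endfacet
 facet normal -0.149 -0.972 0.183
  outer loop
   vertex 2.6 1.2 5.2
   vertex 0.8 1.4 4.8
   vertex 3.0 0.8 3.4
  endloop
 endfacet
 facet normal 0.254 0.051 0.966
  outer loop
   vertex 2.6 1.2 5.2
   vertex 4.6 2.6 4.6
   vertex 0.6 3.6 5.6
  endloop
 endfacet
 facet normal -0.240 -0.351 0.905
  outer loop
   vertex 2.6 1.2 5.2
   vertex 0.6 3.6 5.6
   vertex 0.8 1.4 4.8
  endloop
 endfacet
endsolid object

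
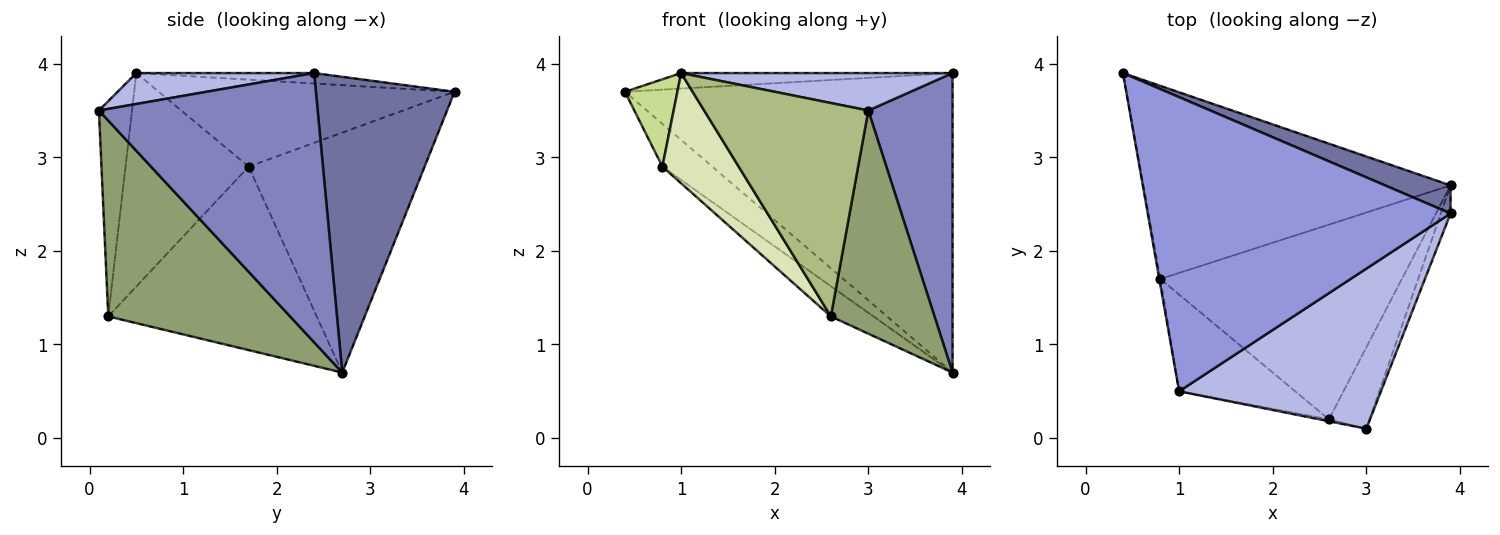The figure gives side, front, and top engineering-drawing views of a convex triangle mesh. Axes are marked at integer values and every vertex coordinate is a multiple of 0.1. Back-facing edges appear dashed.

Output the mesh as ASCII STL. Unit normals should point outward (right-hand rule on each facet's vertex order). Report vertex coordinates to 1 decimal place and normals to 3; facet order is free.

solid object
 facet normal 0.388 0.918 0.086
  outer loop
   vertex 3.9 2.4 3.9
   vertex 3.9 2.7 0.7
   vertex 0.4 3.9 3.7
  endloop
 endfacet
 facet normal 0.933 -0.359 -0.034
  outer loop
   vertex 3.9 2.4 3.9
   vertex 3.0 0.1 3.5
   vertex 3.9 2.7 0.7
  endloop
 endfacet
 facet normal -0.034 0.053 0.998
  outer loop
   vertex 3.9 2.4 3.9
   vertex 0.4 3.9 3.7
   vertex 1.0 0.5 3.9
  endloop
 endfacet
 facet normal 0.148 -0.225 0.963
  outer loop
   vertex 3.9 2.4 3.9
   vertex 1.0 0.5 3.9
   vertex 3.0 0.1 3.5
  endloop
 endfacet
 facet normal 0.855 -0.487 -0.178
  outer loop
   vertex 2.6 0.2 1.3
   vertex 3.9 2.7 0.7
   vertex 3.0 0.1 3.5
  endloop
 endfacet
 facet normal -0.198 -0.980 -0.009
  outer loop
   vertex 2.6 0.2 1.3
   vertex 3.0 0.1 3.5
   vertex 1.0 0.5 3.9
  endloop
 endfacet
 facet normal -0.985 -0.174 -0.012
  outer loop
   vertex 0.8 1.7 2.9
   vertex 1.0 0.5 3.9
   vertex 0.4 3.9 3.7
  endloop
 endfacet
 facet normal -0.772 -0.478 -0.420
  outer loop
   vertex 0.8 1.7 2.9
   vertex 2.6 0.2 1.3
   vertex 1.0 0.5 3.9
  endloop
 endfacet
 facet normal -0.606 0.172 -0.776
  outer loop
   vertex 0.8 1.7 2.9
   vertex 0.4 3.9 3.7
   vertex 3.9 2.7 0.7
  endloop
 endfacet
 facet normal -0.600 0.123 -0.790
  outer loop
   vertex 0.8 1.7 2.9
   vertex 3.9 2.7 0.7
   vertex 2.6 0.2 1.3
  endloop
 endfacet
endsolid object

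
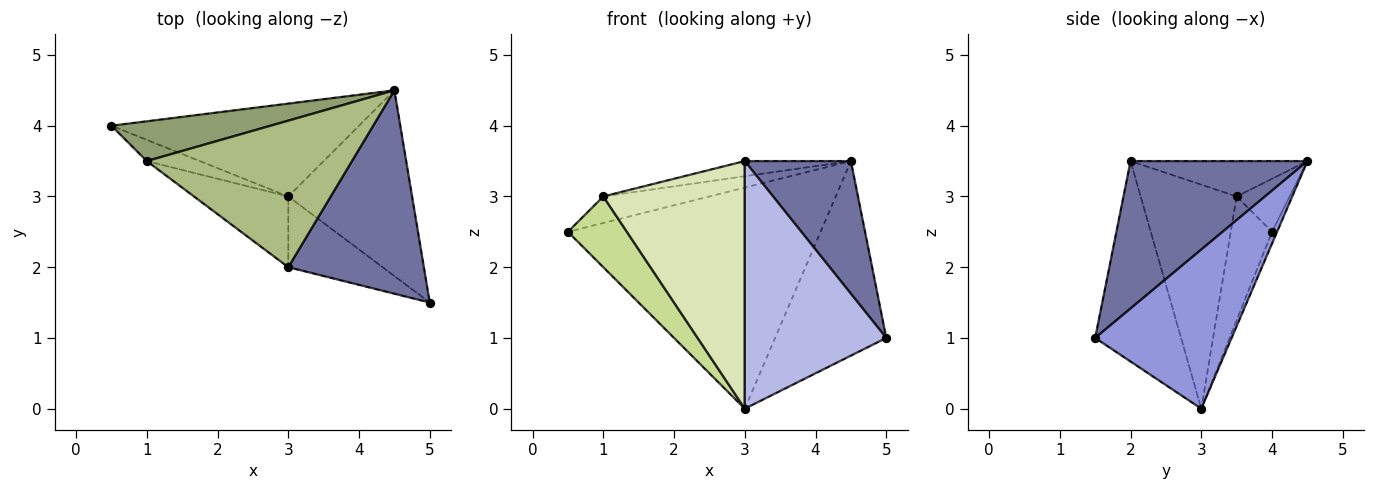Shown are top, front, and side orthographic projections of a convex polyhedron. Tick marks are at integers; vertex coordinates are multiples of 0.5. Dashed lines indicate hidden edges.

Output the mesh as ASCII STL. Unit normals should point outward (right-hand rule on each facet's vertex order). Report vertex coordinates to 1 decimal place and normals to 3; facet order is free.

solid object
 facet normal 0.673 -0.404 0.619
  outer loop
   vertex 3.0 2.0 3.5
   vertex 5.0 1.5 1.0
   vertex 4.5 4.5 3.5
  endloop
 endfacet
 facet normal -0.018 0.922 -0.387
  outer loop
   vertex 3.0 3.0 0.0
   vertex 0.5 4.0 2.5
   vertex 4.5 4.5 3.5
  endloop
 endfacet
 facet normal 0.664 0.541 -0.516
  outer loop
   vertex 3.0 3.0 0.0
   vertex 4.5 4.5 3.5
   vertex 5.0 1.5 1.0
  endloop
 endfacet
 facet normal -0.504 -0.830 -0.237
  outer loop
   vertex 3.0 3.0 0.0
   vertex 5.0 1.5 1.0
   vertex 3.0 2.0 3.5
  endloop
 endfacet
 facet normal -0.267 0.535 0.802
  outer loop
   vertex 1.0 3.5 3.0
   vertex 4.5 4.5 3.5
   vertex 0.5 4.0 2.5
  endloop
 endfacet
 facet normal -0.169 0.101 0.980
  outer loop
   vertex 1.0 3.5 3.0
   vertex 3.0 2.0 3.5
   vertex 4.5 4.5 3.5
  endloop
 endfacet
 facet normal -0.557 -0.796 -0.239
  outer loop
   vertex 1.0 3.5 3.0
   vertex 0.5 4.0 2.5
   vertex 3.0 3.0 0.0
  endloop
 endfacet
 facet normal -0.546 -0.805 -0.230
  outer loop
   vertex 1.0 3.5 3.0
   vertex 3.0 3.0 0.0
   vertex 3.0 2.0 3.5
  endloop
 endfacet
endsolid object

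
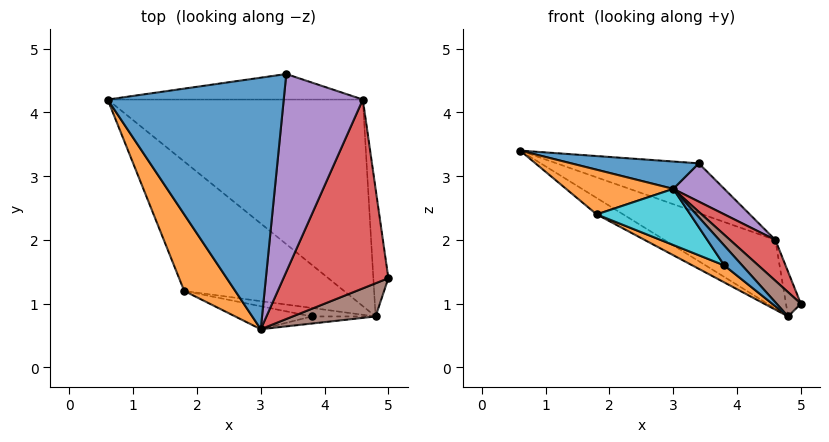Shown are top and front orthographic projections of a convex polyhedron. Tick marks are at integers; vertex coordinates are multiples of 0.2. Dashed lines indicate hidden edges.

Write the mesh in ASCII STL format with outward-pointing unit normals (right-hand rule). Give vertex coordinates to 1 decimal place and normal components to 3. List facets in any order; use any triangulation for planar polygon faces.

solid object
 facet normal 0.086 -0.108 0.990
  outer loop
   vertex 3.0 0.6 2.8
   vertex 3.4 4.6 3.2
   vertex 0.6 4.2 3.4
  endloop
 endfacet
 facet normal -0.475 -0.443 0.760
  outer loop
   vertex 1.8 1.2 2.4
   vertex 3.0 0.6 2.8
   vertex 0.6 4.2 3.4
  endloop
 endfacet
 facet normal -0.158 0.879 -0.451
  outer loop
   vertex 4.6 4.2 2.0
   vertex 0.6 4.2 3.4
   vertex 3.4 4.6 3.2
  endloop
 endfacet
 facet normal 0.694 -0.152 0.704
  outer loop
   vertex 4.6 4.2 2.0
   vertex 3.0 0.6 2.8
   vertex 5.0 1.4 1.0
  endloop
 endfacet
 facet normal 0.676 -0.140 0.723
  outer loop
   vertex 4.6 4.2 2.0
   vertex 3.4 4.6 3.2
   vertex 3.0 0.6 2.8
  endloop
 endfacet
 facet normal 0.694 -0.425 0.582
  outer loop
   vertex 4.8 0.8 0.8
   vertex 5.0 1.4 1.0
   vertex 3.0 0.6 2.8
  endloop
 endfacet
 facet normal -0.456 0.112 -0.883
  outer loop
   vertex 4.8 0.8 0.8
   vertex 1.8 1.2 2.4
   vertex 0.6 4.2 3.4
  endloop
 endfacet
 facet normal -0.315 0.299 -0.901
  outer loop
   vertex 4.8 0.8 0.8
   vertex 0.6 4.2 3.4
   vertex 4.6 4.2 2.0
  endloop
 endfacet
 facet normal -0.047 0.330 -0.943
  outer loop
   vertex 4.8 0.8 0.8
   vertex 4.6 4.2 2.0
   vertex 5.0 1.4 1.0
  endloop
 endfacet
 facet normal -0.319 -0.877 -0.359
  outer loop
   vertex 3.8 0.8 1.6
   vertex 3.0 0.6 2.8
   vertex 1.8 1.2 2.4
  endloop
 endfacet
 facet normal -0.260 -0.909 -0.325
  outer loop
   vertex 3.8 0.8 1.6
   vertex 4.8 0.8 0.8
   vertex 3.0 0.6 2.8
  endloop
 endfacet
 facet normal -0.337 -0.842 -0.421
  outer loop
   vertex 3.8 0.8 1.6
   vertex 1.8 1.2 2.4
   vertex 4.8 0.8 0.8
  endloop
 endfacet
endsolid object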